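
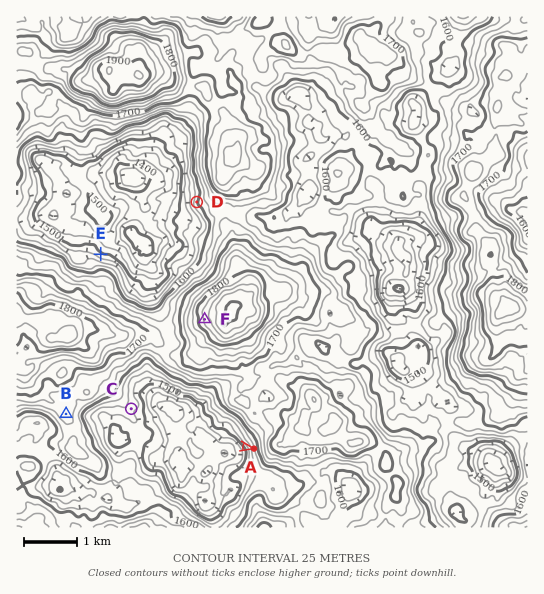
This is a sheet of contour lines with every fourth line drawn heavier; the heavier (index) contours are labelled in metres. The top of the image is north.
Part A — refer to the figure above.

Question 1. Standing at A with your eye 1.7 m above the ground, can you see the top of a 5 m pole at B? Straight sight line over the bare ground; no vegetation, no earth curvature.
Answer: yes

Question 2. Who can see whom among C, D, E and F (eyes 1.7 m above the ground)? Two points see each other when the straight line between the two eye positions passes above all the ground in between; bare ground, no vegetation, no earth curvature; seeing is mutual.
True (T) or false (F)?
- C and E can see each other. F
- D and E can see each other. T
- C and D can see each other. F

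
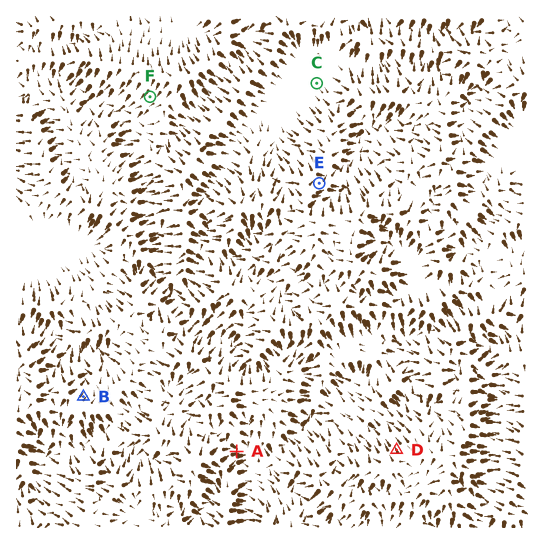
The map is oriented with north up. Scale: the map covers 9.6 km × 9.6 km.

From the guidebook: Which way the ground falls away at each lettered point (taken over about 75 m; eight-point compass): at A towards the E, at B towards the NE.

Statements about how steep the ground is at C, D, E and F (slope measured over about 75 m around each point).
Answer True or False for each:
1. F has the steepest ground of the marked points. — False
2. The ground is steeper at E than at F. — True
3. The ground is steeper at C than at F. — False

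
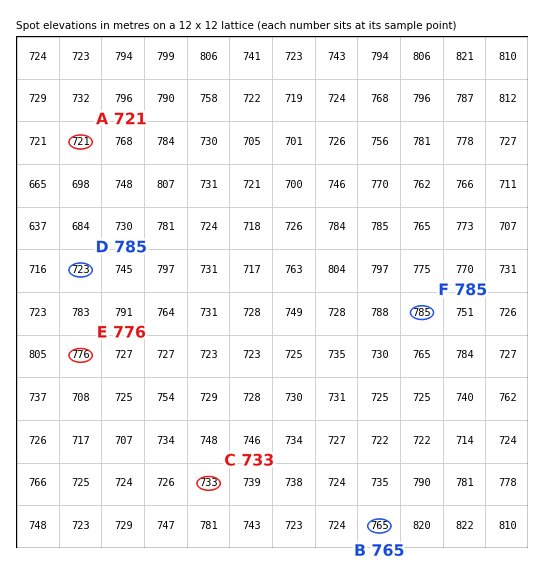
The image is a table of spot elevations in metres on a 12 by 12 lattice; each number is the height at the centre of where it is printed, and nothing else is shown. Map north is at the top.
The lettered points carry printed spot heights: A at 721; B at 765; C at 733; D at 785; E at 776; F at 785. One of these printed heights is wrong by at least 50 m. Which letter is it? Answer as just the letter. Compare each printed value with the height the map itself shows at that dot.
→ D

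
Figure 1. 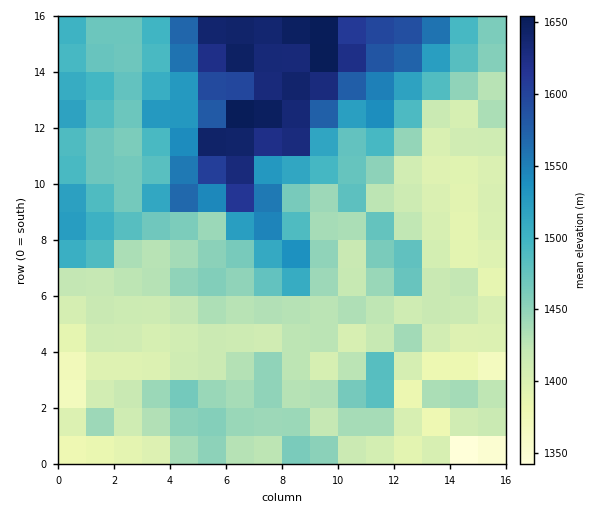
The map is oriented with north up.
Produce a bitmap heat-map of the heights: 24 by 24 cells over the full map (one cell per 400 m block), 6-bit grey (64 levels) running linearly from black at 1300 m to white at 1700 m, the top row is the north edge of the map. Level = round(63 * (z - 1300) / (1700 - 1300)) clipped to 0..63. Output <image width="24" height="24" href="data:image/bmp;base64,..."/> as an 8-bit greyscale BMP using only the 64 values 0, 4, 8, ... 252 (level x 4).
<image width="24" height="24" href="data:image/bmp;base64,Qk12BgAAAAAAADYEAAAoAAAAGAAAABgAAAABAAgAAAAAAEACAAATCwAAEwsAAAABAAAAAAAAAAAAAAEBAQACAgIAAwMDAAQEBAAFBQUABgYGAAcHBwAICAgACQkJAAoKCgALCwsADAwMAA0NDQAODg4ADw8PABAQEAAREREAEhISABMTEwAUFBQAFRUVABYWFgAXFxcAGBgYABkZGQAaGhoAGxsbABwcHAAdHR0AHh4eAB8fHwAgICAAISEhACIiIgAjIyMAJCQkACUlJQAmJiYAJycnACgoKAApKSkAKioqACsrKwAsLCwALS0tAC4uLgAvLy8AMDAwADExMQAyMjIAMzMzADQ0NAA1NTUANjY2ADc3NwA4ODgAOTk5ADo6OgA7OzsAPDw8AD09PQA+Pj4APz8/AEBAQABBQUEAQkJCAENDQwBEREQARUVFAEZGRgBHR0cASEhIAElJSQBKSkoAS0tLAExMTABNTU0ATk5OAE9PTwBQUFAAUVFRAFJSUgBTU1MAVFRUAFVVVQBWVlYAV1dXAFhYWABZWVkAWlpaAFtbWwBcXFwAXV1dAF5eXgBfX18AYGBgAGFhYQBiYmIAY2NjAGRkZABlZWUAZmZmAGdnZwBoaGgAaWlpAGpqagBra2sAbGxsAG1tbQBubm4Ab29vAHBwcABxcXEAcnJyAHNzcwB0dHQAdXV1AHZ2dgB3d3cAeHh4AHl5eQB6enoAe3t7AHx8fAB9fX0Afn5+AH9/fwCAgIAAgYGBAIKCggCDg4MAhISEAIWFhQCGhoYAh4eHAIiIiACJiYkAioqKAIuLiwCMjIwAjY2NAI6OjgCPj48AkJCQAJGRkQCSkpIAk5OTAJSUlACVlZUAlpaWAJeXlwCYmJgAmZmZAJqamgCbm5sAnJycAJ2dnQCenp4An5+fAKCgoAChoaEAoqKiAKOjowCkpKQApaWlAKampgCnp6cAqKioAKmpqQCqqqoAq6urAKysrACtra0Arq6uAK+vrwCwsLAAsbGxALKysgCzs7MAtLS0ALW1tQC2trYAt7e3ALi4uAC5ubkAurq6ALu7uwC8vLwAvb29AL6+vgC/v78AwMDAAMHBwQDCwsIAw8PDAMTExADFxcUAxsbGAMfHxwDIyMgAycnJAMrKygDLy8sAzMzMAM3NzQDOzs4Az8/PANDQ0ADR0dEA0tLSANPT0wDU1NQA1dXVANbW1gDX19cA2NjYANnZ2QDa2toA29vbANzc3ADd3d0A3t7eAN/f3wDg4OAA4eHhAOLi4gDj4+MA5OTkAOXl5QDm5uYA5+fnAOjo6ADp6ekA6urqAOvr6wDs7OwA7e3tAO7u7gDv7+8A8PDwAPHx8QDy8vIA8/PzAPT09AD19fUA9vb2APf39wD4+PgA+fn5APr6+gD7+/sA/Pz8AP39/QD+/v4A////ACQ8LDQ4PExsYFhIVFxwXEhIRDhEQBwUIDhMREBATFRoVFBMVGxgUFBMQDxEOCAsNDhYWEhMWGBoZGBgYFhIUFhgYEgwMFBcTDBEVFRYXGhkWFRcXFxEYGRscDg0XFhQTCQoMDQ4WGBUWFRcbExATFx0fDg0VFBIPCw8REQ8PERARExYWFxEQEhYeFQwLCwoKDBESEhEQERISEhIRFBYSEBEWGBQODhAODxISEhIRERMUExESExMXEhAQEhQUERIREBMTEhISExQWFhMYFhMUFxUVExETFBAQERIUExQUFxgYGBUgIRoUExQYGxcRGA4NHBUUFRUVGBkaGRcgJyAVExMZHhkREA4PIiIhFxMUFRYYGxonJh8VExQdHhMQDg8QIyEgHxkYFhUVHyIoIBoVExgeFxAQDg8QJSMeGhwkJR4eLCssHRYUGB0UERIQDg8QIiAcGR0iKykrNiklGxUZHhcTEhEPDw8RIB0aGhweKCkyOiQgHBwfHBoWEg8PDw8QHhsaGRscJyg6OSsyNCceHBsaFBAPEBAPHxwaGRsiJyk5ODE0NiwgHB8gGxQQERQSIx4cGh4mIiwvODg2NjApICQlIRYQEBMWIiMfHB4jIiYqLzg4NjMtKCkmHxsVEREVICAdHBwiIysxLzAzNTY1LislJiMfHBgUHxwbGxsgJyw1NzY0MzY3MjErKyciHxwYIRwbGxshKS82NjY0NjY5NDAuLigjHhYZIRwbGxwgJzM2NjU1Nzc3MC4wLysrIxccA=="/>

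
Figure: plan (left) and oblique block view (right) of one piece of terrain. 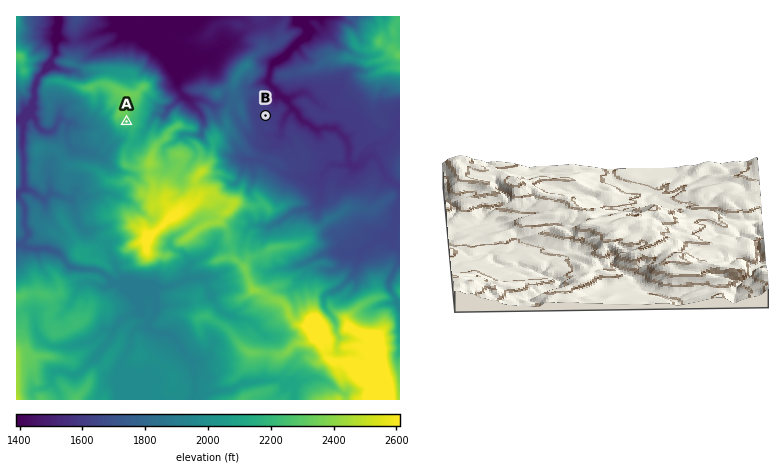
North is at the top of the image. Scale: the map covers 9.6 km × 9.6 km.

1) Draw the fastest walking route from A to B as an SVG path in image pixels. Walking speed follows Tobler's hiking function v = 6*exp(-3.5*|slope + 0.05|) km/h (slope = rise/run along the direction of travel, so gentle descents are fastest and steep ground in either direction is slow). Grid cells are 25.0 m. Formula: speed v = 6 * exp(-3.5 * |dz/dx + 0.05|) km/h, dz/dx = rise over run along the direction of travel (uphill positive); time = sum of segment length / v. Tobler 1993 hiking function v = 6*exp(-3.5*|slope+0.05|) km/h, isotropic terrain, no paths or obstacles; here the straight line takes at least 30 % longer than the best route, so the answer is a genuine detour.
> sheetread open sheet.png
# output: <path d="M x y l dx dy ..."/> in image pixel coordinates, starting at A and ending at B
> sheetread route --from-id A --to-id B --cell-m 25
<path d="M126 122l6 0 12 6 4 0 2-2 4-4 2-2 2 2 2 2 2 0 6-2 4-8 2-2 2 0 14 6 2 0 6 4 2 2 2 4 2 0 4-2 2-6 4 0 4 2 2-2 2-2 4-2 20 8 18-8 2 0"/>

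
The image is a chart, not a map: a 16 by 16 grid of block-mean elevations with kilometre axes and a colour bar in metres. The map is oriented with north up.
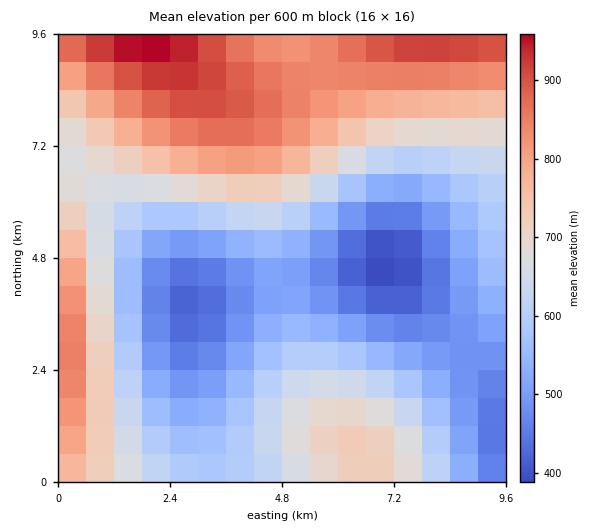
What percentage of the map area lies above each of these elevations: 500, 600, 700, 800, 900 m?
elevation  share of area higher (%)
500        81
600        57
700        36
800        21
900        5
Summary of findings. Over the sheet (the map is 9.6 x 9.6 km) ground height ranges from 380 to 980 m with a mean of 650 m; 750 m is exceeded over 25.2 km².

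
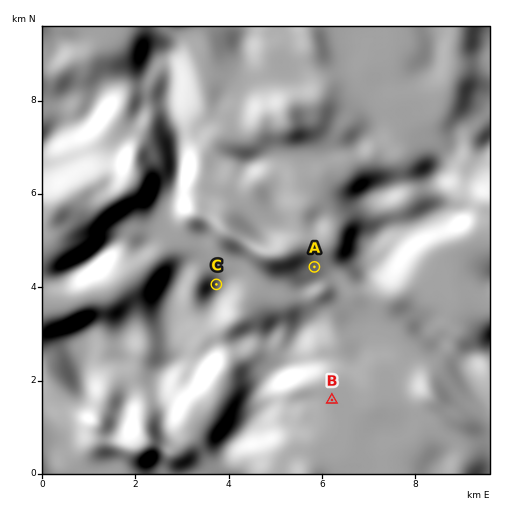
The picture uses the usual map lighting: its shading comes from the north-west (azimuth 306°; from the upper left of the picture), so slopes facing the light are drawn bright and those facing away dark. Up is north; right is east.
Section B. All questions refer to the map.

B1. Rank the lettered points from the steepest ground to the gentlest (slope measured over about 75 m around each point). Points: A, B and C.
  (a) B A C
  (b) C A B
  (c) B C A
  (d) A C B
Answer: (b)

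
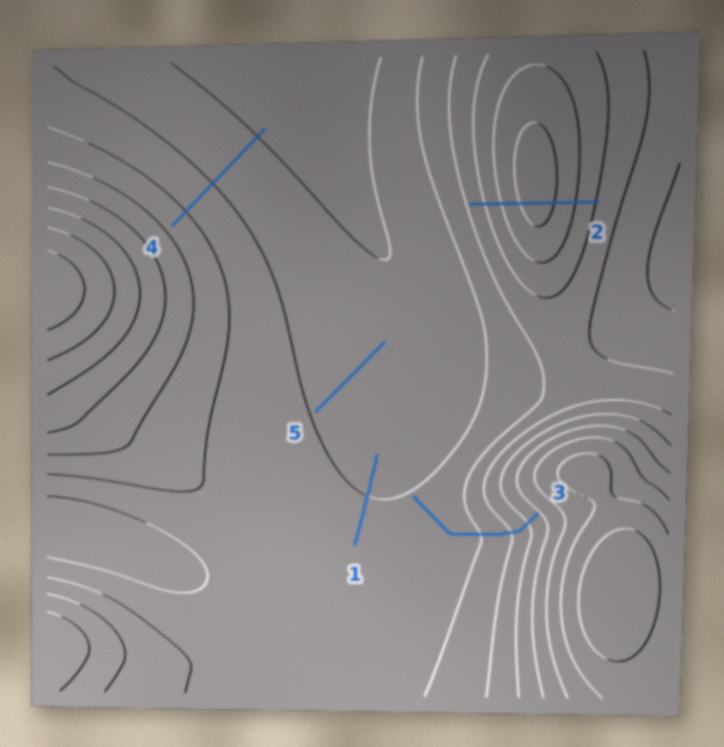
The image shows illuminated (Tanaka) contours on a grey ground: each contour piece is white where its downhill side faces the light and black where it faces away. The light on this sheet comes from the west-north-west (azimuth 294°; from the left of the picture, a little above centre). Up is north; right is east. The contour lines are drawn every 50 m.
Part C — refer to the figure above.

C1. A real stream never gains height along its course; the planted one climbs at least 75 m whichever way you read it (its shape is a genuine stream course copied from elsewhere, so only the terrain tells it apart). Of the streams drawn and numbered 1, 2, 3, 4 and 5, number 2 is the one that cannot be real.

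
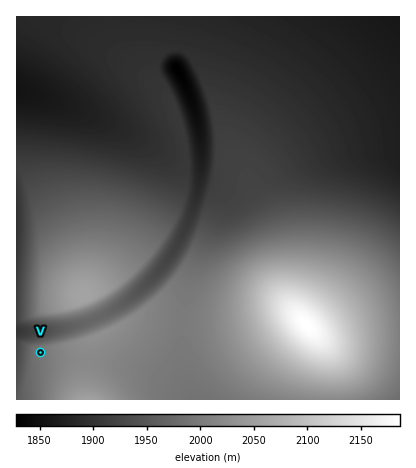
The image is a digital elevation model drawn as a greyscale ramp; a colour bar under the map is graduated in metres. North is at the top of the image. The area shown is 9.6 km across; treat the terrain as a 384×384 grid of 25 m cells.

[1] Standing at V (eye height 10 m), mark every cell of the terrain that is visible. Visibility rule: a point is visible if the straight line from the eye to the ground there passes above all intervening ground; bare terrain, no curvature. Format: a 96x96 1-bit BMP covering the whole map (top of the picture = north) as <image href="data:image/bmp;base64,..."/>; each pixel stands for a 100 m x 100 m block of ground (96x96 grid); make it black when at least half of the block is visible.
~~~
<image width="96" height="96" href="data:image/bmp;base64,Qk2+BAAAAAAAAD4AAAAoAAAAYAAAAGAAAAABAAEAAAAAAIAEAAATCwAAEwsAAAIAAAAAAAAA////AAAAAAD///AAAAAAAAAAAAD//+AAAAAAAAAAAAD//+AAAAAAAAAAAAB//8AAAAAAAAAAAAA//4AAAAAAAAAAAAA//4AAAAAAAAAAAAAf/wAAAAAAAAAAAAAf/gAAAAAAAAAAAAAf/gAAAAAAAAAAAAAf/AAAAAAAAAAAAAAP/AAAAAAAAAAAAAAP/AAAAAAAAABwAAAP/AAAAAAAAAHgAAAA/AAAAAAAAAfgAAAAAAAAAAAAAA/AAAAAAAAAAAAAAB/AAAAAAAAAAAAAAD+AAAAAAAAAAAAAAD+AAAAAAAAAAAAAAH8AAAD/8AAAAAAAAH4AAAB//wAAAAAAAP4AAAAf/8AAAAAAAPwAAAAD//AAAAAAAPgAAAAD//wAAAAAAPgAAAAA4H4AAAAAAHAAAAAAAA8AAAAAACAAAAAAAAMAAAAAAAAAAAAAAAAAAAAAAAAAAAAAAAAAAAAAAAAAAAAAAAAAAAAAAAAAAAAAAAAAAAAAAAAAAAAAAAAAAAAAAAAAAAAAAAAAAAAAAAAAAAAAAAAAAAAAAAAAAAAAAAAAAAAAAAAAAAAAAAAAAAAAAAAAAAAAAAAAAAAAAAAAAAAAAAAAAAAAAAAAAAAAAAAAAAAAAAAAAAAAAAAAAAAAAAAAAAAAAAAAAAAAAAAAAAAAAAAAAAAAAAAAAAAAAAAAAAAAAAAAAAAAAAAAAAAAAAAAAAAAAAAAAAAAAAAAAAAAAAAAAAAAAAAAAAAAAAAAAAAAAAAAAAAAAAAAAAAAAAAAAAAAAAAAAAAAAAAAAAAAAAAAAAAAAAAAAAAAAAAAAAAAAAAAAAAAAAAAAAAAAAAAAAAAAAAAAAAAAAAAAAAAAAAAAAAAAAAAAAAAAAAAAAAAAAAAAAAAAAAAAAAAAAAAAAAAAAAAAAAAAAAAAAAAAAAAAAAAAAAAAAAAAAAAAAAAAAAAAAAAAAAAAAAAAAAAAAAAAAAAAAAAAAAAAAAAAAAAAAAAAAAAAAAAAAAAAAAAAAAAAAAAAAAAAAAAAAAAAAAAAAAAAAAAAAAAAAAAAAAAAAAAAAAAAAAAAAAAAAAAAAAAAAAAAAAAAAAAAAAAAAAAAAAAAAAAAAAAAAAAAAAAAAAAAAAAAAAAAAAAAAAAAAAAAAAAAAAAAAAAAAAAAAAAAAAAAAAAAAAAAAAAAAAAAAAAAAAAAAAAAAAAAAAAAAAAAAAAAAAAAAAAAAAAAAAAAAAAAAAAAAAAAAAAAAAAAAAAAAAAAAAAAAAAAAAAAAAAAAAAAAAAAAAAAAAAAAAAAAAAAAAAAAAAAAAAAAAAAAAAAAAAAAAAAAAAAAAAAAAAAAAAAAAAAAAAAAAAAAAAAAAAAAAAAAAAAAAAAAAAAAAAAAAAAAAAAAAAAAAAAAAAAAAAAAAAAAAAAAAAAAAAAAAAAAAAAAAAAAAAAAAAAAAAAAAAAAAAAAAAAAAAAAAAAAAAAAAAAAAAAAAAAAAAAAAAAAAAAAAAAAAAAAAAAAAAAAAAAAAAAAAAAAAAAAAAAAAAAAAAAAAAAAAAAAA="/>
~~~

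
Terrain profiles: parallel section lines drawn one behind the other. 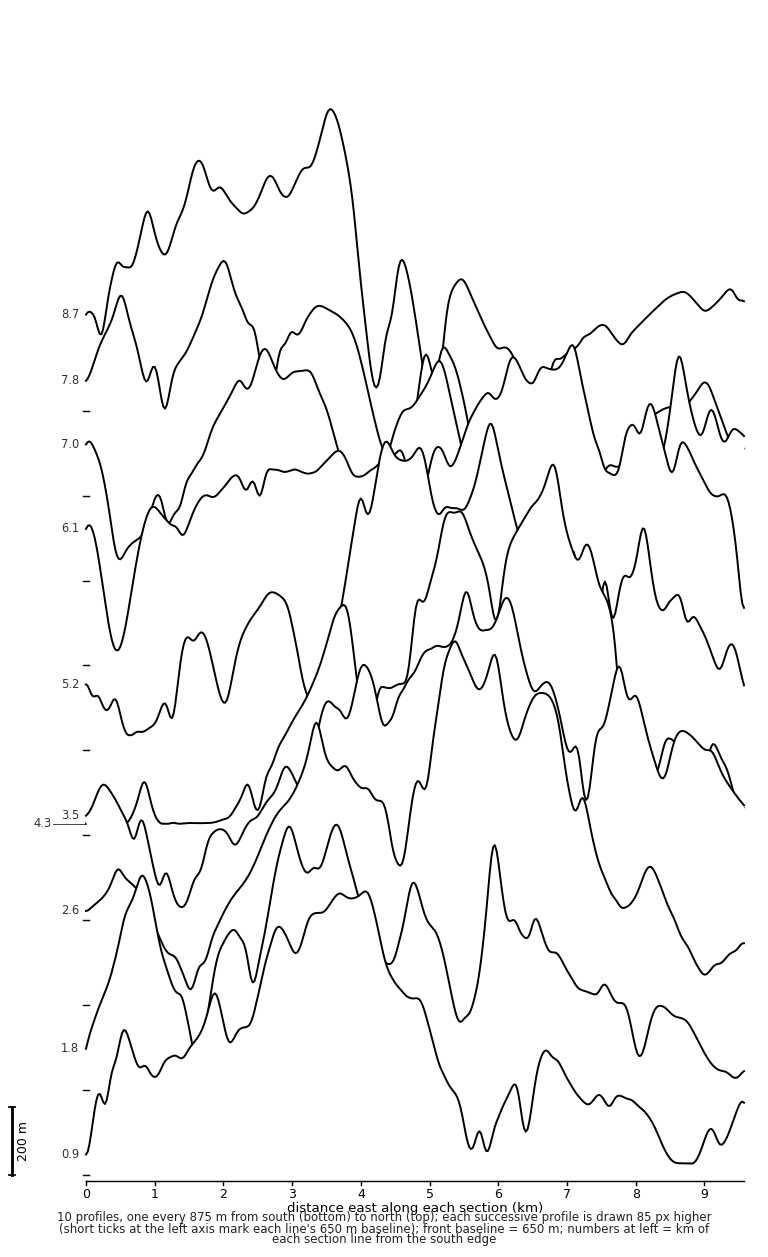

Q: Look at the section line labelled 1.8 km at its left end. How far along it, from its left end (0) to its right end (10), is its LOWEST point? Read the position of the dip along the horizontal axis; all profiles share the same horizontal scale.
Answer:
10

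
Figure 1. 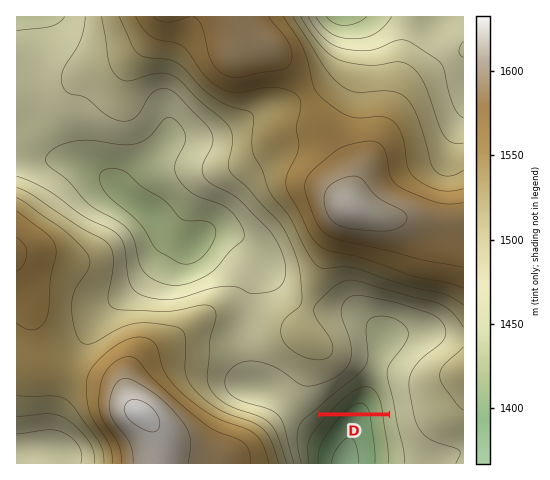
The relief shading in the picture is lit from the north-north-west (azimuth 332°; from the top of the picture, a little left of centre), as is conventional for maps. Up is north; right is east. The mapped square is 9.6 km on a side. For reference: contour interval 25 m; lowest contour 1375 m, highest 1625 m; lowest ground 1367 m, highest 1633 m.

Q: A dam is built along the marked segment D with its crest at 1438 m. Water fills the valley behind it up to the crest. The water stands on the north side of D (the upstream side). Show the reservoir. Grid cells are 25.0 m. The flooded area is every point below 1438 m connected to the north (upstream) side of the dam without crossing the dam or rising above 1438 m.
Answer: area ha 68.9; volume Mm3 13.28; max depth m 48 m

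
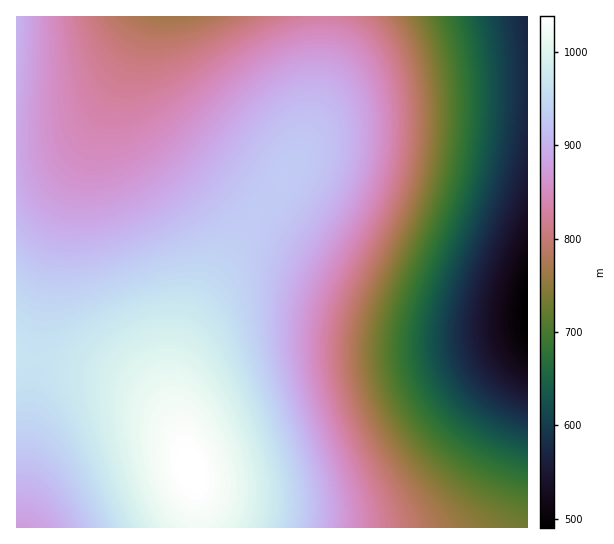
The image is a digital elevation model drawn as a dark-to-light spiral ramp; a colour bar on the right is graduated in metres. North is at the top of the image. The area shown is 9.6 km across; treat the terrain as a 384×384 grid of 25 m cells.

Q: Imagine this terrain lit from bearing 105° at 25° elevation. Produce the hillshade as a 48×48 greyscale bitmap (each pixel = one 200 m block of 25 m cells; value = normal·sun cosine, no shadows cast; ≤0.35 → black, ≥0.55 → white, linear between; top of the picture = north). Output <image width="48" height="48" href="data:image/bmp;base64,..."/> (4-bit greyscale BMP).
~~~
<image width="48" height="48" href="data:image/bmp;base64,Qk32BAAAAAAAAHYAAAAoAAAAMAAAADAAAAABAAQAAAAAAIAEAAATCwAAEwsAABAAAAAAAAAAAAAAABEREQAiIiIAMzMzAERERABVVVUAZmZmAHd3dwCIiIgAmZmZAKqqqgC7u7sAzMzMAN3d3QDu7u4A////AGVDMiIiIiNFVniJmqqruqqpmYiId3dmZmVDMiIiIiNFVniZqqq7uqqpmZiId3dmZmVDMiIiIiNFVniJmqq7uqqpmZiId3dmZmVEMiIiIjNFVniJmqq7u6qqmZiId3dmZmVEMiIiIjNFZniJmqq7u6qqmZiId3dmZmVEMyIiIjNFZniJmqq7u6qqmZiIh3dmZmVUMyIiIjNFZniZqqq7u7qqqZmIh3dmZmVUMzIiIzRFZ3iZqqu7u7qqqZmYiHd2ZmVUMzIiMzRFZ3iZqqu7u7uqqpmYiHd2ZmVUQzMzMzRFZ3iZqqu7u7u6qqmZiId3ZmZUQzMzM0RVZ3iZqqu7u7u7qqqZmId3ZmZUQzMzM0RVZ4iZqqu7u7u7uqqpmYh3dmZURDMzM0RVZ4iZqqu7u7u7u6qqmYiHd2ZURDMzNERWZ4iZqqu7u7u7u7qqqZiId2ZVREMzRERWZ4iZqqu7vMzMu7u6qpmId2ZVREQzREVWZ4iZqqu7zMzMzLu7qqmYh2ZVREREREVWZ3iZqqu7zMzMzMy7uqqZiGZVREREREVWZ3iJmqu7zMzMzMzLu6qZiGZVREREREVVZ3iJmqq7vMzMzMzMy7qpmGZVRERERERVZneJmaq7vMzN3d3MzLuqmWZVRERERERVZneImaqrvMzN3d3czLu6mWZVVERERERVVmd4iZqru8zd3d3dzMu6qWZVVERERERFVmd4iZmqu8zN3d3d3My7qWZlVERERERFVWZ3iJmqu8zN3d3d3cy7qmZlVEREREREVWZneImaq7zN3d7d3dzLqnZlVUREREREVVZmd4iaq7zN3e7u3dzLunZlVURERERERVVmd4iZqrzN3e7u7d3LundmVURERERERFVWZ3iJmrvN3e7u7d3MundmVVREQzNEREVVZneImqvM3e7u7d3Mu3dmVVREQzMzRERVVmd4mavM3e7u7t3Mu3d2ZVREQzMzM0RFVWd4iau83d7u7t3Mu4d2ZVVERDMzMzREVWZ3iaq8zd7u7t3Mu4h3ZlVERDMzMzNERVZniJq8zd7u7t3Mu4h3ZlVURDMzMzM0RFVneJq7zd3u7t3Mu4iHZmVURDMzMzMzRFVmeJqrzd3e7d3Mu5iHdmVVREMzMzMzNEVWeImrzN3d3d3Mu5mHdmZVREMzMzMzNEVWd4mrzN3d3d3Mu5mId2ZVREMzMyIzM0RWZ4mrvM3d3d3Mu5mId2ZVVEQzMiIjM0RVZ4mqvM3d3d3Mu5mYh3ZlVEQzMiIiMzRFZ3iavMzd3dzMu6mYh3ZlVUQzMiIiMzRFZniau8zd3dzLuqqZiHdmVUQzMiIiIzNFVniaq8zM3czLuqqZiHdmVURDMyIiIzNEVniZq7zMzMzLuqqZiId2ZVRDMyIiIjNEVmeJq7zMzMy7qqqpmId2ZVRDMyIiIjM0VWeJqrvMzMy7qqqpmIh3ZlVEMyIiIiM0RWeJmru8zMu7qqqqmYh3ZlVEMyIiIiM0RWd4mqu7u7u6qrqqmYiHdmVEMyIiIiMzRVZ4maq7u7u6qQ=="/>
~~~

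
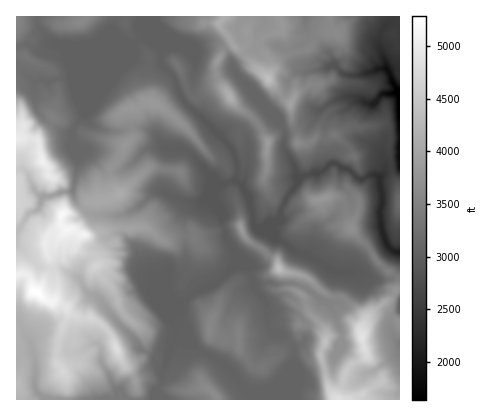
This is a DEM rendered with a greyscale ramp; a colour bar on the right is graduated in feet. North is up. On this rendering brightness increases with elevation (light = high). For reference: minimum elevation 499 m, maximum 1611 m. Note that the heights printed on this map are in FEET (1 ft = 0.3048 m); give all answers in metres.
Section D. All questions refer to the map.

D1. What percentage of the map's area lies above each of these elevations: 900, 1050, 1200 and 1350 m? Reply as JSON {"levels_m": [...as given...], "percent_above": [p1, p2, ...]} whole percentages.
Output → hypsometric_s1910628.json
{"levels_m": [900, 1050, 1200, 1350], "percent_above": [89, 42, 20, 10]}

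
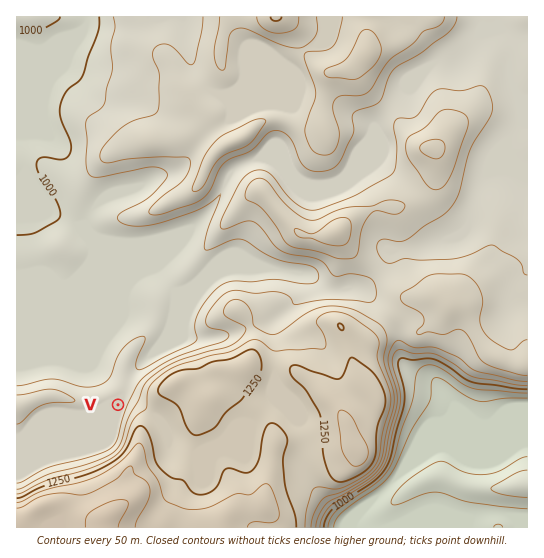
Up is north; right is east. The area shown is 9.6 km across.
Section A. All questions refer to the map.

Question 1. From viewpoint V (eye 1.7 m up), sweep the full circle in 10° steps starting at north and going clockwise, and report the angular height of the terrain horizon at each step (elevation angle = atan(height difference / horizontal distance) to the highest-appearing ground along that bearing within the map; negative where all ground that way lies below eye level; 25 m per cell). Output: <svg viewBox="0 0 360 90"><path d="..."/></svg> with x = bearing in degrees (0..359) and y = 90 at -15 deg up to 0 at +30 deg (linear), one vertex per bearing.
<svg viewBox="0 0 360 90"><path d="M0 59l10 0 10-1 10 1 10-1 10-7 10-10 10-5 10 0 10 0 10-2 10-3 10-2 10-2 10 0 10 2 10 3 10 2 10 3 10 3 10 3 10 1 10 2 10 11 10 3 10 0 10-1 10-2 10 1 10 2 10 0 10 0 10 0 10 0 10 0 10 0"/></svg>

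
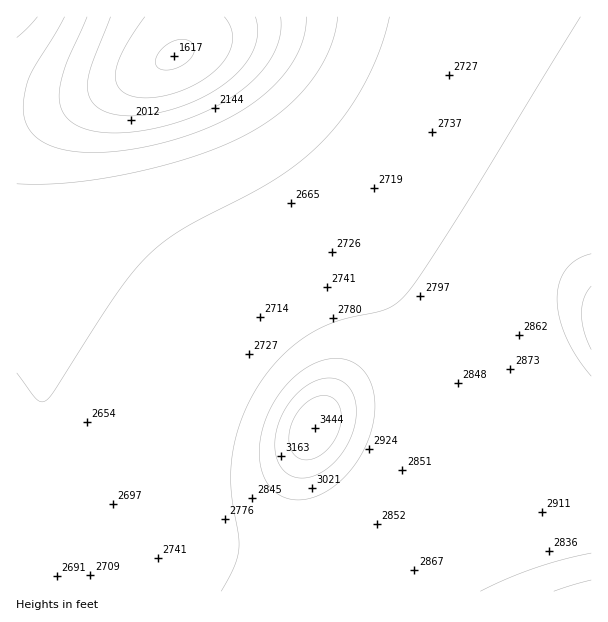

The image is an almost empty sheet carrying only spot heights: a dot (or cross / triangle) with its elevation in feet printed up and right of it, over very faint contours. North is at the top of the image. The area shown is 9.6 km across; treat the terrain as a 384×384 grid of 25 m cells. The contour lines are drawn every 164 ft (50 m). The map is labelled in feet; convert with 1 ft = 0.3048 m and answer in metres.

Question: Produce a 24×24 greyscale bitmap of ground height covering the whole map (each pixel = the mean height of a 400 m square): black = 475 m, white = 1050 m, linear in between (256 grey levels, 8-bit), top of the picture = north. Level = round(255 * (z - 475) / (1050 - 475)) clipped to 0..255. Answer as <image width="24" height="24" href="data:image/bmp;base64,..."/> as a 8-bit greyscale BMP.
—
<image width="24" height="24" href="data:image/bmp;base64,Qk12BgAAAAAAADYEAAAoAAAAGAAAABgAAAABAAgAAAAAAEACAAATCwAAEwsAAAABAAAAAAAAAAAAAAEBAQACAgIAAwMDAAQEBAAFBQUABgYGAAcHBwAICAgACQkJAAoKCgALCwsADAwMAA0NDQAODg4ADw8PABAQEAAREREAEhISABMTEwAUFBQAFRUVABYWFgAXFxcAGBgYABkZGQAaGhoAGxsbABwcHAAdHR0AHh4eAB8fHwAgICAAISEhACIiIgAjIyMAJCQkACUlJQAmJiYAJycnACgoKAApKSkAKioqACsrKwAsLCwALS0tAC4uLgAvLy8AMDAwADExMQAyMjIAMzMzADQ0NAA1NTUANjY2ADc3NwA4ODgAOTk5ADo6OgA7OzsAPDw8AD09PQA+Pj4APz8/AEBAQABBQUEAQkJCAENDQwBEREQARUVFAEZGRgBHR0cASEhIAElJSQBKSkoAS0tLAExMTABNTU0ATk5OAE9PTwBQUFAAUVFRAFJSUgBTU1MAVFRUAFVVVQBWVlYAV1dXAFhYWABZWVkAWlpaAFtbWwBcXFwAXV1dAF5eXgBfX18AYGBgAGFhYQBiYmIAY2NjAGRkZABlZWUAZmZmAGdnZwBoaGgAaWlpAGpqagBra2sAbGxsAG1tbQBubm4Ab29vAHBwcABxcXEAcnJyAHNzcwB0dHQAdXV1AHZ2dgB3d3cAeHh4AHl5eQB6enoAe3t7AHx8fAB9fX0Afn5+AH9/fwCAgIAAgYGBAIKCggCDg4MAhISEAIWFhQCGhoYAh4eHAIiIiACJiYkAioqKAIuLiwCMjIwAjY2NAI6OjgCPj48AkJCQAJGRkQCSkpIAk5OTAJSUlACVlZUAlpaWAJeXlwCYmJgAmZmZAJqamgCbm5sAnJycAJ2dnQCenp4An5+fAKCgoAChoaEAoqKiAKOjowCkpKQApaWlAKampgCnp6cAqKioAKmpqQCqqqoAq6urAKysrACtra0Arq6uAK+vrwCwsLAAsbGxALKysgCzs7MAtLS0ALW1tQC2trYAt7e3ALi4uAC5ubkAurq6ALu7uwC8vLwAvb29AL6+vgC/v78AwMDAAMHBwQDCwsIAw8PDAMTExADFxcUAxsbGAMfHxwDIyMgAycnJAMrKygDLy8sAzMzMAM3NzQDOzs4Az8/PANDQ0ADR0dEA0tLSANPT0wDU1NQA1dXVANbW1gDX19cA2NjYANnZ2QDa2toA29vbANzc3ADd3d0A3t7eAN/f3wDg4OAA4eHhAOLi4gDj4+MA5OTkAOXl5QDm5uYA5+fnAOjo6ADp6ekA6urqAOvr6wDs7OwA7e3tAO7u7gDv7+8A8PDwAPHx8QDy8vIA8/PzAPT09AD19fUA9vb2APf39wD4+PgA+fn5APr6+gD7+/sA/Pz8AP39/QD+/v4A////AJeZm52eoKKkpqipq62ur7Cwr62qpZ+Zk5aYmpudn6Gjpaepq6yur7CxsrKxr6ypppWXmJqcnqCipKerra6urrCxsrO0tLSzspSWl5mbnZ+hpKmxt7Wxr6+xsrS1tre3uJOUlpianJ6go6y8ysi7sq+wsbO1tri5upGTlZeZm5yeo67G4eTPubCvsLK0tre5upGSlJaYmZudoazH6/rjw7Kur7Gztba4upORk5WWmJqcn6e83/boyLSurrCytLW3t5GQkpOVl5mbnaKuxtzZxLOtra+xsrS1so2PkJKUlpianJ6ksL7Bua+srK6vsbKxp4yOj5GTlZeYmpyfpKuvrquqq62usLCsmYuMjpCSlJWXmZudn6Olp6eoqqutr66okomLjY+RkpSWmJmbnZ+io6WnqKqsra2nl4iKjI2PkZOUlpianJ6goqOlp6mrrKypooaIioyOj5GTlJaYmpyeoKKkpqiqq6ysq4OFh4mLjI6QkpOVmJqcnqGjpaepqqytrn5/gIKFh4mMjpCSlZeanJ+ho6WnqautrnV0dHV4e3+Dh4qOkZSXmp2goqSmqKqsrmtlYV9hZWxzeoGGjJCUmJueoaOlp6mrrGNYTUVCRU1ZZXF7hIuRlZmcn6Kkpqiqq2JTQjMoJSo3SFpreYOMkpebnqCjpaeoqmVVQi4cERAaK0FXa3uGj5WZnJ+ho6WnqW5eSjQgEQkNGzBIXnKAi5KYm56goqSmqHlpVD0qGxISGyxCWGx8iJCWmp2foaOlpw=="/>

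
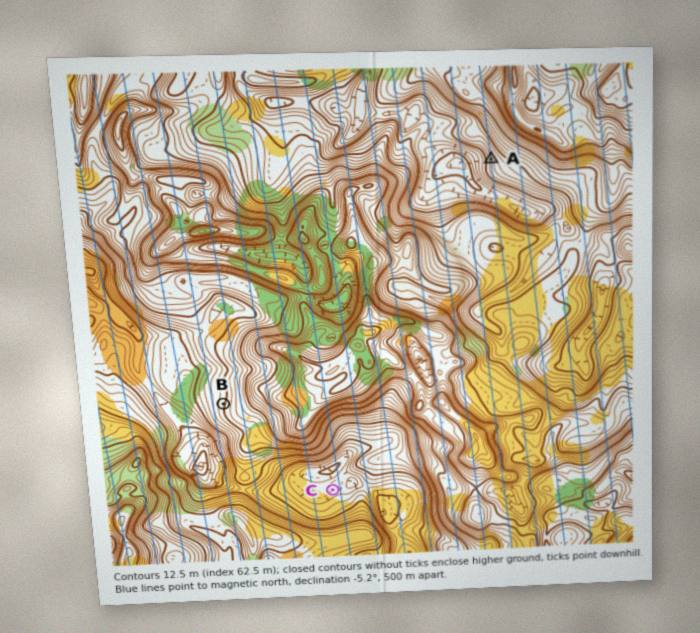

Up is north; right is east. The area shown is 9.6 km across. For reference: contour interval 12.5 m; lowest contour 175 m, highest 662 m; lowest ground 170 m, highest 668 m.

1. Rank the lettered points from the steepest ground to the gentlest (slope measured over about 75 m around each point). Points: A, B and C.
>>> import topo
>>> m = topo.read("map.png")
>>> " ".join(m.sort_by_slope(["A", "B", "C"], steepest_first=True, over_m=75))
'A B C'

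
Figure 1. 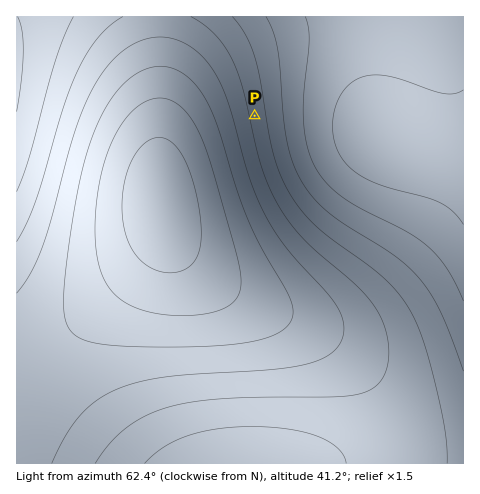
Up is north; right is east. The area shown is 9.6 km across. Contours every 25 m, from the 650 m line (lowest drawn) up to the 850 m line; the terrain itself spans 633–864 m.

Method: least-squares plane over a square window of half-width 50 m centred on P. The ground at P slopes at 4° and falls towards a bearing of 259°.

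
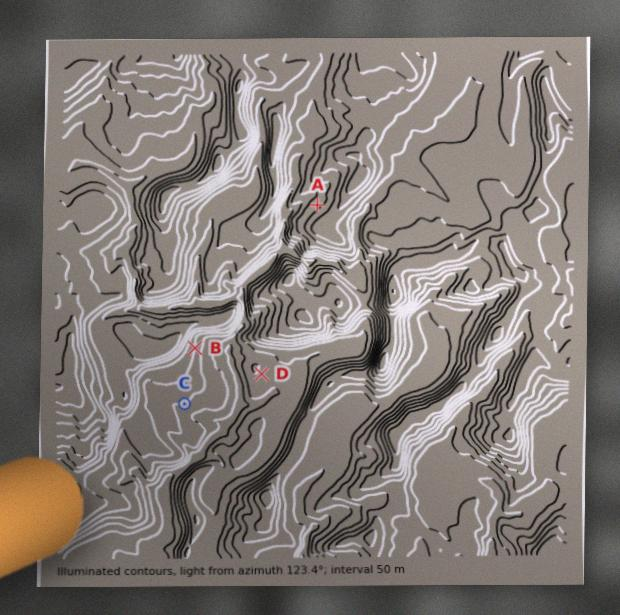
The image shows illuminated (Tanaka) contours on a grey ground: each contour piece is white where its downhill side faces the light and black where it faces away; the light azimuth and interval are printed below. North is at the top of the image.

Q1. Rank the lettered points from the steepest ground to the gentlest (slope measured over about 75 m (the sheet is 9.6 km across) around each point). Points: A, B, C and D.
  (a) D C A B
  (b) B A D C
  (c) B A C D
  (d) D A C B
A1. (c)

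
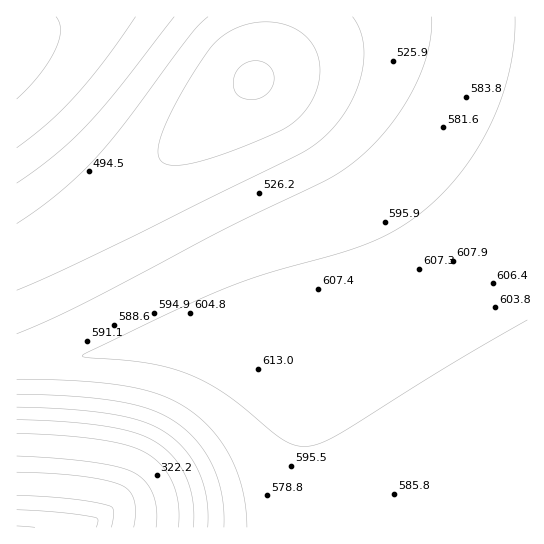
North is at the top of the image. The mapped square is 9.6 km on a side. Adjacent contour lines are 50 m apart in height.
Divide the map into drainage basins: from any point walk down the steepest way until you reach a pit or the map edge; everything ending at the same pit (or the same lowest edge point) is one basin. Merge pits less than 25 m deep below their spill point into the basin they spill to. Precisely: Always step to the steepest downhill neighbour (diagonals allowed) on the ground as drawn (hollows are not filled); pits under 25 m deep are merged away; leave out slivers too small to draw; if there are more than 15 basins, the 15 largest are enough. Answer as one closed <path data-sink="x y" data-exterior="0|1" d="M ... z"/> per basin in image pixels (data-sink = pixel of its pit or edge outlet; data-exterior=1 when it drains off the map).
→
<path data-sink="253 81" data-exterior="0" d="M527 16l-510 0-1 347 138-15 48 0 43 4 104-33 30-12 48-24 38-24 40-32 23-24z"/><path data-sink="145 527" data-exterior="1" d="M527 204l-46 43-40 28-26 14-66 30-104 33-43-4-48 0-137 16-1 153 62 6 7 1 1 4 441 0z"/><path data-sink="17 527" data-exterior="1" d="M31 517l-14 0-1 10 69 0 0-3-7-1z"/>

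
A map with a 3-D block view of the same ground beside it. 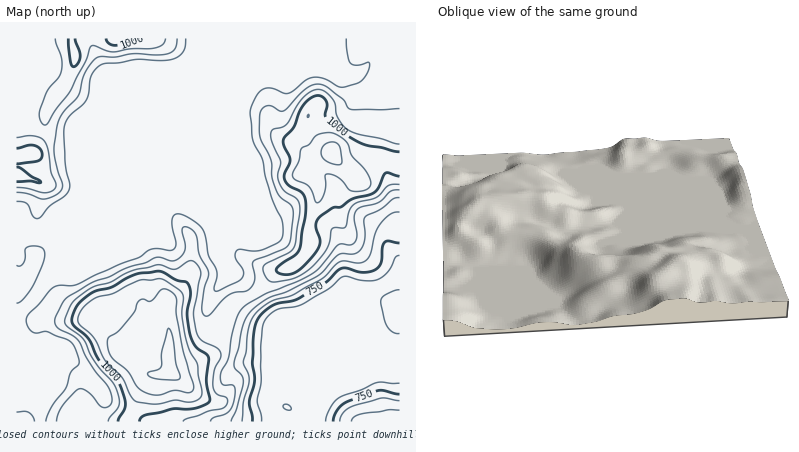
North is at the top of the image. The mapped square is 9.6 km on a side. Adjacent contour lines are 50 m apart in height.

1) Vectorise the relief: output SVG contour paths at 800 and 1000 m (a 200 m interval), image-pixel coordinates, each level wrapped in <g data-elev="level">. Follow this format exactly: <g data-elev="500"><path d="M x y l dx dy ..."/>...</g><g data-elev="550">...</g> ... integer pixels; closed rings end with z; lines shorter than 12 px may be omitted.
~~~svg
<g data-elev="800"><path d="M242 422l1-20 6-22-6-18 3-10 3-24 5-13 16-13 22-7 29-15 19-18 4-1 14 2 8-2 4-7 5-20 5-9 10-11 10-2"/><path d="M400 401l-18-3-28 8-10 6-3 4-1 6"/><path d="M16 265l4 1 4-4 1-12 2-2 9-2 8 4 1 4-1 6-10 24-10 15-8 4"/></g><g data-elev="1000"><path d="M139 422l2-4 5-3 28-6 22-1 10-4 4-4-4-20 3-22-3-4-11-8-6-16-2-16 3-18-1-10-3-4-10-2-16-9-24 3-24 13-20 5-13 12-7 12 1 8 15 14 12 24 16 16 4 8 5 18-7 18"/><path d="M16 182l14-1 11 1-21-14-4-1"/><path d="M16 164l22-3 3-3 1-4-2-6-6-3-6 0-12 3"/><path d="M400 152l-36-7-21-13-17-14 1-14-5-8-8 0-8 5-6 9-6 16-10 11-1 5 7 18-5 14 0 6 5 6 12 6 4 8-1 14-4 30-4 10-19 12-2 4 1 2 7 3 10-2 8-5 12-13 6-11-4-20 2-4 4-5 10-7 10-1 10-8 22-7 5-4 7-15 14 3"/><path d="M68 38l2 24 4 5 4-3 2-8-5-18"/><path d="M106 38l3 6 7 1 16-4 4-3"/></g>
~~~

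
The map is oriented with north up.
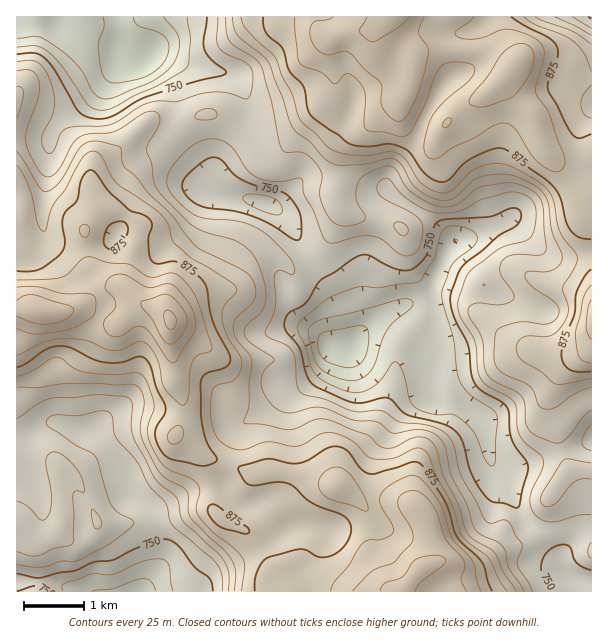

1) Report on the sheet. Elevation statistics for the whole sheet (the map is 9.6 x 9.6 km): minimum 650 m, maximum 980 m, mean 820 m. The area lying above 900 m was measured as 14.2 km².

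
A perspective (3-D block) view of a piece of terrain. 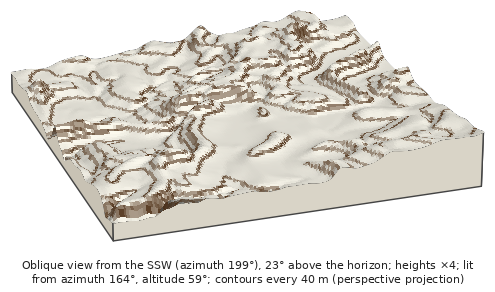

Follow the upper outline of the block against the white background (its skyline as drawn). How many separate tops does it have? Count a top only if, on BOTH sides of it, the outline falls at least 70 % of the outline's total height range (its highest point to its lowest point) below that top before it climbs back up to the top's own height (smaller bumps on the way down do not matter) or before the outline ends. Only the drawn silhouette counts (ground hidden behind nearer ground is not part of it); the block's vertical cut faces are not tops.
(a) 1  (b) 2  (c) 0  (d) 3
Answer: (c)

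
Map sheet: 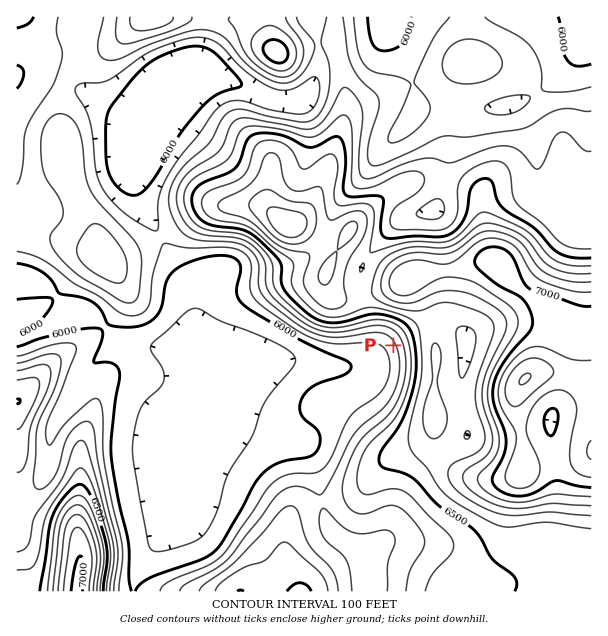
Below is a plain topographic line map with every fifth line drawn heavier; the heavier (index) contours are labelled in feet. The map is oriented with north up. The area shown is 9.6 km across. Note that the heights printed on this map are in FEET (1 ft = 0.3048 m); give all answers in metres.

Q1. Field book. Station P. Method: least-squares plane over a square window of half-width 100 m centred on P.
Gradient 11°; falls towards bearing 242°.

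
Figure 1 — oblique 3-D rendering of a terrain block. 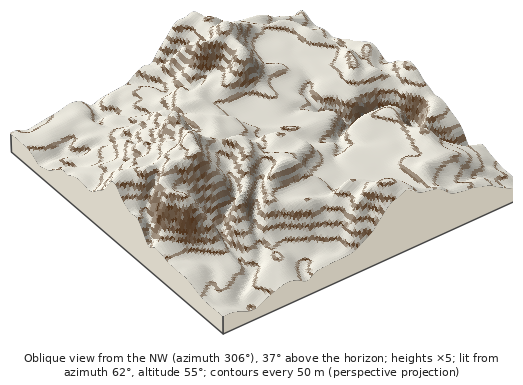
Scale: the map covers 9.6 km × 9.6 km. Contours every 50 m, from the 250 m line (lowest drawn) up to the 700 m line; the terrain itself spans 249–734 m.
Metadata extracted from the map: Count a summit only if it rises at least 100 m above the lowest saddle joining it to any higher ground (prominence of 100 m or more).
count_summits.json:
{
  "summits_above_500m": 3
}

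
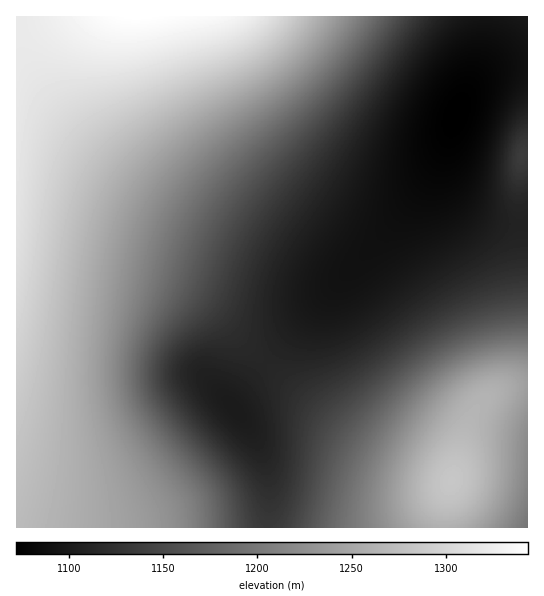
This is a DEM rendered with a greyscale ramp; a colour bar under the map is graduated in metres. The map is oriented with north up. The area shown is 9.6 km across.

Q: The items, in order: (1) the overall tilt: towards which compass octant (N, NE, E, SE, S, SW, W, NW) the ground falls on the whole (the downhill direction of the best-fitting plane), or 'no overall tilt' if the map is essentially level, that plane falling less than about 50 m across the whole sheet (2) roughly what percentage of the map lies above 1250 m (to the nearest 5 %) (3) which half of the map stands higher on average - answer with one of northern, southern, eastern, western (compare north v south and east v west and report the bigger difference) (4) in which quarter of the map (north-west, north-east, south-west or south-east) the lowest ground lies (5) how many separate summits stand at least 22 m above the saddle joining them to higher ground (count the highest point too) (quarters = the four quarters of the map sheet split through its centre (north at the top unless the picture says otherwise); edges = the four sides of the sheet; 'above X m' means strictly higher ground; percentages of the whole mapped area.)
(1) On the whole the ground falls towards the east.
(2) About 30 % of the map lies above 1250 m.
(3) The western half stands higher on average than the eastern half.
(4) Look to the north-east quarter for the lowest ground.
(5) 3 summits rise at least 22 m above their surroundings.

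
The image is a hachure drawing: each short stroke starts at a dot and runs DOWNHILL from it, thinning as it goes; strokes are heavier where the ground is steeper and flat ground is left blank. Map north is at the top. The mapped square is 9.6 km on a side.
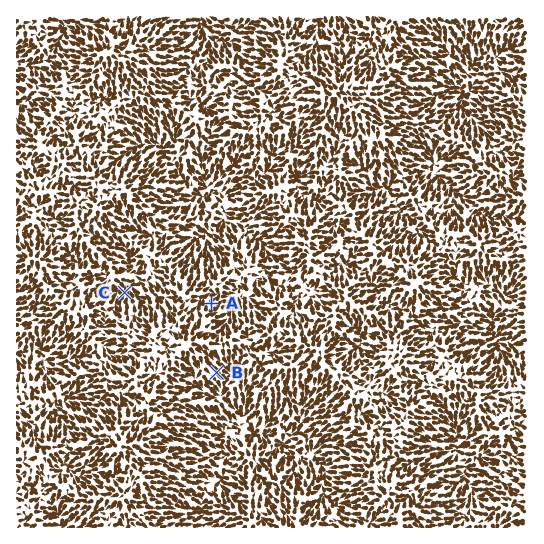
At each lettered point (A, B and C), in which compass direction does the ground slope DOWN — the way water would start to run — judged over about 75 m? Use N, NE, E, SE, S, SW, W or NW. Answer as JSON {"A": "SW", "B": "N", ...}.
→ {"A": "NE", "B": "SE", "C": "N"}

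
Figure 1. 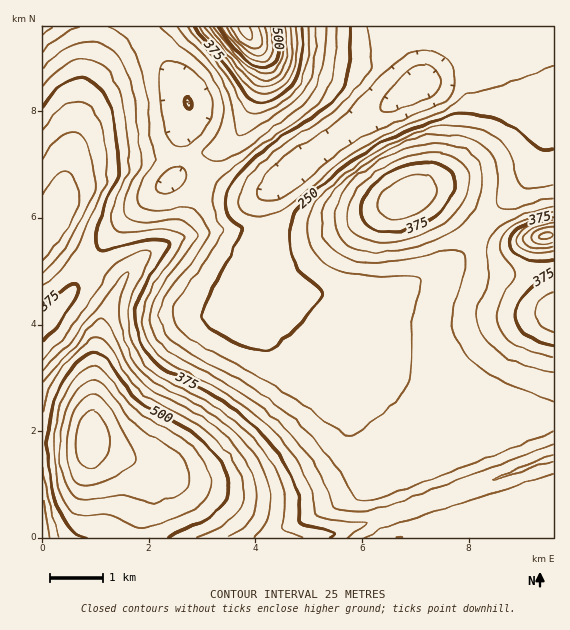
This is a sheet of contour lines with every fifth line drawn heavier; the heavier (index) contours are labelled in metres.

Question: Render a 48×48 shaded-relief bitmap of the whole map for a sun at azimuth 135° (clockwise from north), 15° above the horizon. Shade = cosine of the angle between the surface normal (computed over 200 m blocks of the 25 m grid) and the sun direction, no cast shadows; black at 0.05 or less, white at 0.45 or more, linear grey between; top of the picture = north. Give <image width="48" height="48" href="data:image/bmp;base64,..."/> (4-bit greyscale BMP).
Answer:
<image width="48" height="48" href="data:image/bmp;base64,Qk32BAAAAAAAAHYAAAAoAAAAMAAAADAAAAABAAQAAAAAAIAEAAATCwAAEwsAABAAAAAAAAAAAAAAABEREQAiIiIAMzMzAERERABVVVUAZmZmAHd3dwCIiIgAmZmZAKqqqgC7u7sAzMzMAN3d3QDu7u4A////AFaJmYiJq7u7u7uph2Zniry7qYh3d3d3d0Z5mZiJqru7u7u6qYdmZ4mru6mIh3d3d0V5qpmZmqu7u7u7qqmHVUVnmru6mIh3d0V5qqmZmqqqqqqqqqmYhlREVomru6mId0V5q6mZmZqqqqqqqpmZiHdlREVom7uqmDRoq6qZmZmZqqqqmZmYiId3ZVREVoq7ujNXmqmYiImZmZmZmZmIiId3d3ZUREV4qzNHmqmYiIiImZmZmYiIiId3d3d3ZUREViNGiamId3iIiIiIiIiIiHd3d3d3d3ZURCI1eZmHd3d3iIiIiIiIh3d3d3d3d3d3ZSI0eJmHdnd3d3eIiIiId3d3d3d3d4iIdyIkaJmHZmZnd3d3eIiHd3d3d3d4iIiIiDIjV5mHZmZmd3d3d3d3d3d3d3iIiIiIiDIjV4mHZmZmZ3d3d3d3d3d3d4iIiIiIiCIjV4mHdmZmZ3d3d3d3d3d3eIiIiIiJmREjV4mYdmZmZ3d3d3d3d3d3eIiIiIiZmRATV4mYd2Zmd3d3d3d3d3d3d4iIiImZqjEBR5qph3d3d3d3d3d3d3d3d3d4iIiZqlMRN5q6mHd3d3d3d3d3d3d3d3d3d4iJmWUxNpu7qYiIiIiId3d3d3d3d3d3d3d4iXZCJZvMupmIiIiId3d3d3d3d3d3ZmZnd5hkNIvNy6mYiIiIh3d3d3d3d3dmZmZmZql1RHvd3LqZiIiIh4iIiIh3d3dmZlVVVbqXVFnO7cupmIiIiIiIiZiIh3dmZmVVVcyoZUa97ty6mYiIiIiJmaqpmHd2ZmZmZty5hkR73d3LqYiId4iJmqu7qph3ZneImM3Kl1RHrN3cupiHd3eImqu7u6qHZmeKzLzLqGVEabzMupiHd3d4iau8zMuodVRYvZvcuoZERXmrupiHdmZneJq8zMy6hkIANYnNy5hlRFeJmYd2ZlVWZ4mrvMzLmFIAAHit3bqGVFaJqYdlREREVWeJq8zLqXUxAHeL3tyodVZ5qqh2QiIzRFZ4mru7updkM2eJve3Kl2Z5u7qXZCEBIzRWeJq7uqmGVWeJq83cuXd5vMy5hkIAASNFZ4maqqmHdmZ4mrzMypiJrN3LmGQgAAEjRWeJmqmYd2Z4mqu7qYh4rN7tuodTEAASNFZ4iZmYh1Z4mquqmXZWes7+3Kl1MgAAI0VmeIiIh1Z4maqqqYZUV5zv/suoZDEAATRWZ3iId1ZniaqqqYdURYrN7+3Kl1QhABNVZnd3d1VniaqqqZdlRXnN3u7cuYZTIRFFZnd3d1VniZqqqph2VWm97t3ty6l2VDI1Znd3d0VneJqqqph2VWi+/9zM3LqYdlQ1d3d3d0VWeJmqqZmHZWi+/+27vMupmHZWd3d3d0RWeImZmZmHZnnP/+3Lqry6qYdmd3d3d0RWZ4mZmZiHdnnP/+3Lqpq7uph3d3d3d0RVZ4iZmZiHZore/+3LqpmaqpiHd3d3d0RFZ3iIiIh2ZnrO7ty7qpmIiYh3d3d3d0RFZneIiHdlVpvN3dy7qpmId3d3d3d3dw=="/>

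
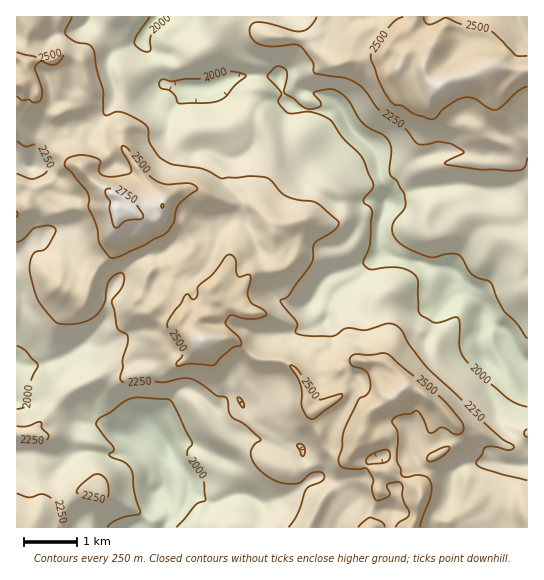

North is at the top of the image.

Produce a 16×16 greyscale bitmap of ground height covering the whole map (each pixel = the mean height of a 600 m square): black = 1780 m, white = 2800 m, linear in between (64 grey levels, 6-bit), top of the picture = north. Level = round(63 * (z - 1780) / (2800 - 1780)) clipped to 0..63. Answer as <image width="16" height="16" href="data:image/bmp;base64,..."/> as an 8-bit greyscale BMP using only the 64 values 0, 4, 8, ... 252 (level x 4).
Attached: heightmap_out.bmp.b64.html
<image width="16" height="16" href="data:image/bmp;base64,Qk02BQAAAAAAADYEAAAoAAAAEAAAABAAAAABAAgAAAAAAAABAAATCwAAEwsAAAABAAAAAAAAAAAAAAEBAQACAgIAAwMDAAQEBAAFBQUABgYGAAcHBwAICAgACQkJAAoKCgALCwsADAwMAA0NDQAODg4ADw8PABAQEAAREREAEhISABMTEwAUFBQAFRUVABYWFgAXFxcAGBgYABkZGQAaGhoAGxsbABwcHAAdHR0AHh4eAB8fHwAgICAAISEhACIiIgAjIyMAJCQkACUlJQAmJiYAJycnACgoKAApKSkAKioqACsrKwAsLCwALS0tAC4uLgAvLy8AMDAwADExMQAyMjIAMzMzADQ0NAA1NTUANjY2ADc3NwA4ODgAOTk5ADo6OgA7OzsAPDw8AD09PQA+Pj4APz8/AEBAQABBQUEAQkJCAENDQwBEREQARUVFAEZGRgBHR0cASEhIAElJSQBKSkoAS0tLAExMTABNTU0ATk5OAE9PTwBQUFAAUVFRAFJSUgBTU1MAVFRUAFVVVQBWVlYAV1dXAFhYWABZWVkAWlpaAFtbWwBcXFwAXV1dAF5eXgBfX18AYGBgAGFhYQBiYmIAY2NjAGRkZABlZWUAZmZmAGdnZwBoaGgAaWlpAGpqagBra2sAbGxsAG1tbQBubm4Ab29vAHBwcABxcXEAcnJyAHNzcwB0dHQAdXV1AHZ2dgB3d3cAeHh4AHl5eQB6enoAe3t7AHx8fAB9fX0Afn5+AH9/fwCAgIAAgYGBAIKCggCDg4MAhISEAIWFhQCGhoYAh4eHAIiIiACJiYkAioqKAIuLiwCMjIwAjY2NAI6OjgCPj48AkJCQAJGRkQCSkpIAk5OTAJSUlACVlZUAlpaWAJeXlwCYmJgAmZmZAJqamgCbm5sAnJycAJ2dnQCenp4An5+fAKCgoAChoaEAoqKiAKOjowCkpKQApaWlAKampgCnp6cAqKioAKmpqQCqqqoAq6urAKysrACtra0Arq6uAK+vrwCwsLAAsbGxALKysgCzs7MAtLS0ALW1tQC2trYAt7e3ALi4uAC5ubkAurq6ALu7uwC8vLwAvb29AL6+vgC/v78AwMDAAMHBwQDCwsIAw8PDAMTExADFxcUAxsbGAMfHxwDIyMgAycnJAMrKygDLy8sAzMzMAM3NzQDOzs4Az8/PANDQ0ADR0dEA0tLSANPT0wDU1NQA1dXVANbW1gDX19cA2NjYANnZ2QDa2toA29vbANzc3ADd3d0A3t7eAN/f3wDg4OAA4eHhAOLi4gDj4+MA5OTkAOXl5QDm5uYA5+fnAOjo6ADp6ekA6urqAOvr6wDs7OwA7e3tAO7u7gDv7+8A8PDwAPHx8QDy8vIA8/PzAPT09AD19fUA9vb2APf39wD4+PgA+fn5APr6+gD7+/sA/Pz8AP39/QD+/v4A////AIRsWDwkOFBUbIyUrLiQjJRkZHBAFChEYHiAnLS4iIR4ZFREIAw4XHR4lMC4qKiAcFxUPCAYVHB8jKy4xLS0dFA4VFxkaHSAhJisrMi8eEQsPEhUdJDIuJiQjJyodEwkIFx4bIioyLygeFhkcEw0IDR0nJCIpKy4oHhISFg8IChUdIScpJigqJyYaEwsODhQYISAtOzQnIiQmIRYLFhkXGCMlMzczKyMgHBkTChIWFhcaKCwqHxsZGhcTDwwYHB4fIiMhIxcXGRgTEAsUIiQlJCwmIBYPDQ8TDg4TKDMzLy0sKR0UERQSEhMgJzE1MzQyJh8XEg8UGh0dHycsMS8sJw="/>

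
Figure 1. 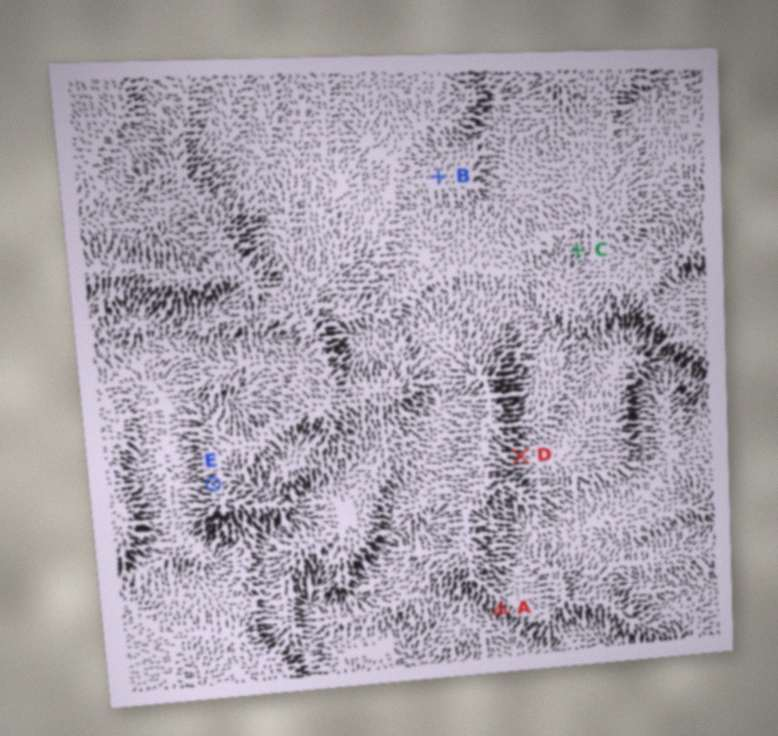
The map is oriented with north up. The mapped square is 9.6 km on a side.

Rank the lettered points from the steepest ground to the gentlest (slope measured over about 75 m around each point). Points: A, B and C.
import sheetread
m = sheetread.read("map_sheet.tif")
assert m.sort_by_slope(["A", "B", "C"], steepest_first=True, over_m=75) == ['A', 'C', 'B']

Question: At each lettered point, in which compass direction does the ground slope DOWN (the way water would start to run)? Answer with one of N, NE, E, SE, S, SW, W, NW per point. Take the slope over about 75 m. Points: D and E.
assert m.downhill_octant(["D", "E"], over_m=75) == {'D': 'E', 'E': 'W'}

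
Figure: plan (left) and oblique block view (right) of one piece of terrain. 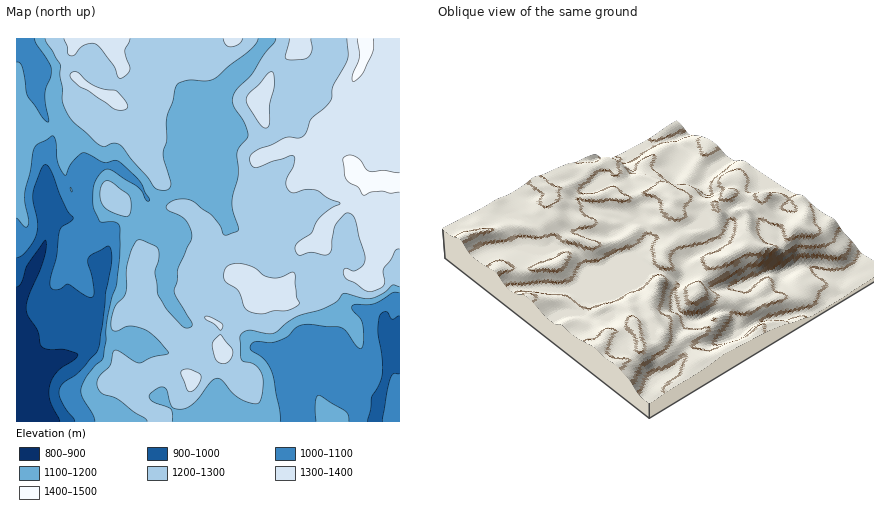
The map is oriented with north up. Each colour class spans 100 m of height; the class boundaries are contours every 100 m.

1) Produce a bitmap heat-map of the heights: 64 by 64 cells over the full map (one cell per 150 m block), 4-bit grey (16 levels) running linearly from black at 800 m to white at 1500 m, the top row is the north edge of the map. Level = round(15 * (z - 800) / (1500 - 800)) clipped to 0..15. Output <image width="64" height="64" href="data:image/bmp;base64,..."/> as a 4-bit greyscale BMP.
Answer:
<image width="64" height="64" href="data:image/bmp;base64,Qk12CAAAAAAAAHYAAAAoAAAAQAAAAEAAAAABAAQAAAAAAAAIAAATCwAAEwsAABAAAAAAAAAAAAAAABEREQAiIiIAMzMzAERERABVVVUAZmZmAHd3dwCIiIgAmZmZAKqqqgC7u7sAzMzMAN3d3QDu7u4A////ACIiIiI0VWeIiIiJmamIiIiIiIiIiIdlVVZ3d3ZlREVWIiIiI0VWZ4iIiJmZmYiIiIiIiIiIh2VVVnd3dmVURVYiIiIkVWZ4iIiZmZmZmZiIiIiIiIiHZVVWd3ZmZlREViIiIjRWZ3iIiZqZmZmZmYiIiIiZmIdlVVZ3ZmZlVERVIiIiNVZniJmZqpmZmZqqmIiImZmYdlVVVmZlVVVURFUiIiI1VmeImZqqmZmZmrupiImZmZh2VVVmZlVVVVVEVSIiIjRVZ4maqqqZmZmau7mIiZmZmHZVVWZlVVVVZURFIiIiI0RWeJqqqpmZmau7upmZmZmYdlVVZmVVVVZlVEQiIiIiM0VniaqpmZmaq7u6qqmZmZh2VVZmVVVVVmVURCIiIiIiNGd4mqmZmZqqqqqqqpmZh2VVZmZVVVVmZlREIiIiIiIjRniZmIiZmZmqqqu7qYh2ZVVmZVVVVmZlVEQRIiIiIiI1aJmIiIiJmaqqq8uod2ZVVmZlVVVWZmVURBEiIiIiIjRoiIiIiJmaqqqry6h2ZmZmZmVVVWZmZUREESIjMzMyI1eIiIiImqq6qqu6mHd3d2ZmVVVWZndlREQRIiMzMzIjV4iIiImqqqqZq7qZiIiIdmZmZmZmd2VERBEiMzMzMiNYmYiJmqqpmZqruqmZmZmHZmZmZmd3ZUREEiMzNEMyI0iZmZmqqpiJqru6qqqqqph3d3d3d3dlREQSIzNEQzIjR5qqqqqpiImruqqqqqqqqZiHd3d3dmVERBIzNEQzMzNHmqqqqpmImqqqqqq7u7u7qpmIh3dmZVREEjNERDMzM0aJqqqZmImaqqqqq7u7u7u7qqmYd2ZmZVUSM0RERERERniaqZmIiaqqqqqru7u7u7uqqqmIiIh2VSIjRERERVRFeJqpmYiZqqqqqqu8zMy7uqqqqZmaqph2IiNERERVVEVnmamZiJmqqqqru8zMy7u6qqqpmqu7uogiIjRVRVVERGeaqZmIiaqqqru7zLu7u7qqqqqru7y7mjIiNFVVVUREZ5qpmIiJqqqqu7zLu6q7uqqqqru7vLqaMiI0RVVVRERXmqmYiImaqqq7u7u6qqq6qqqqu7u7u6pDIiNERVRERFeJqZmIiZqqqqu7qqqqqqqqqqqqqru7qkQiI0RFVUREV4mZmYiImaqqqqqpmZmaq6qrqqqqu7u6VDIjRVVVVERXiZmZiIiZmZmaqpmZmZq7u7u6qqq7u7tVQyNFVVVVVFeJmZiHeImZmZmZmZmZmru7u7qqq7u7u2ZUIkVVZmVVV4iYiId4iZmZmZmZmZmaq7u7uqqru7zMZmQyRVZmZmVXiIiId3iJmZmZmZmZmZmaq7u6qqu7zMxmZDI0VWZmZmeIiHd3eImZmZiJmZmZmZqru7qqq8zMzGdkMjREVmZnd4iHd3eImZmZiJmqmZmZmaq7u6q7zMzMd2QyM0RVZniJmHd3iImZmZiImaqZmZmaqqu7u7zMzMx3VDIzRVVniaqYd3eJmZmYiIiaqpmaqqqqqru7vMzMzHZTIjRWVWeaqph3d4mZmYiIiJqqmZqqqqqqu7vMzMzMdlMiNGZlaJqpmHZ3iIiIiIiImqqZmqqqqqu7vM3d3d12UzNFZmVompmHd3iIiIiIiIiaqpmaq7u7u7zM3d3d3XdUM0VmZWeZmHdniZmIiIiIiImqmaqru7u7zM3d3d3dd2QzRmZlV4iHZniaqYiIiIiIiaqqqqu7u7vM3d3d3d13ZURWZmVWd3ZniaqoiIiIiIiJqqqqq7u7vMzd3d3d3YdlRGd2ZlZmZniaqpiIiIiIiImruqqqu7vMzd3d3N3ch3VVZ3ZmZndniaqpmIiIiIiIiau7u7u7vMzd3d3MzMyHdlVnd2ZniHiJqqmYiIiIiIiJq7u7u7u8zd3d3czMzId2Zmd3d3iIiJqqmZiIiIiIiImqu7u7u8zN3d3MzMzMd3dmZ3d3iZmZqqqZmIiIiIiIiJqqq7u7vMzMzMzMzMx3d3Znd3iZmZqqqpmYiIiIiIiImaqqu7u7zMzMzMzMzHd3d3eIiZmqqqqqqpiIiIiIiIiZqqqqqrvMzMzMzMzMd3d2d4iaqqqqqqqqmIiIiIiIiJq7uqqqu7zMzMzMzMx3d2Z4iaqqqqqqqqqYiIiIiIiImru6qqq7vMzMzMzMzHd3Z3iaqqqqqqqqqZiIiIiIiImru7qqqqq7zMzMzMzMd3ZniJqqqqu7uqmZmYiIiIiImau7uqqqqqu8zMzMzMx3ZmeImqqqu7u6mZmZiIiIiIiavMu6qqqqqrvMzMzMzHZmZ4iaqru7u6qZmZmIiIiIiJq7y7qqqqqqu8zMzMzMdmZniJq7u7u7qpmZmZiIiIiIiau7u6qqqqq7zczMzMx2Zmd4q7u6qruqmZmZmYiIiIiImru7qqqqqqvN3MzMzHZmZnmru6qqu7qZmZmZmZmZiIiJq7uqqqqqq7zdzMzMdmZmeau6qqq7uqmZmZmZmZmYiIiau6qqqqqqvN3czMxmZmZ5qqqqqru6qpmZmZmZqpmIiJqru7uqqqq73dzMzGZmZ4mqqqqru7qqqqqZmZmqqZiIiaq7u7qqqqvN3czMZmZomru6qru7uqqqqqmZmaqqqZiJmqu7u6qqq83dzMxmZniau7uru7u6qqqrqZmZmqu6mYiZq7u7qqqrze3MzGZniaq7u7u8y7uqqqupmZmqu7upiImru7uqqqvN7czM"/>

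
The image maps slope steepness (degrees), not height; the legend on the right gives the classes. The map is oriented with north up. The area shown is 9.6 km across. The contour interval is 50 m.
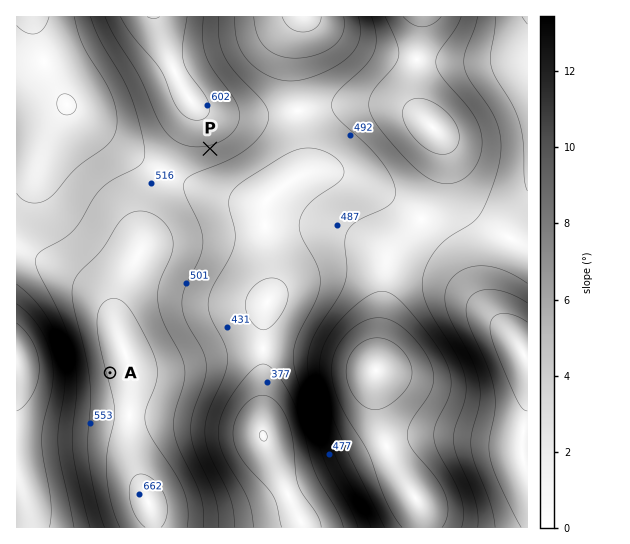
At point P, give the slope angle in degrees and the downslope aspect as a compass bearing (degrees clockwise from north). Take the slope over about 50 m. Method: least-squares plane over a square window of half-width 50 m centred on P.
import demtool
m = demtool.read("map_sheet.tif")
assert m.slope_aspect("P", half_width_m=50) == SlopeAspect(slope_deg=7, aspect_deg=166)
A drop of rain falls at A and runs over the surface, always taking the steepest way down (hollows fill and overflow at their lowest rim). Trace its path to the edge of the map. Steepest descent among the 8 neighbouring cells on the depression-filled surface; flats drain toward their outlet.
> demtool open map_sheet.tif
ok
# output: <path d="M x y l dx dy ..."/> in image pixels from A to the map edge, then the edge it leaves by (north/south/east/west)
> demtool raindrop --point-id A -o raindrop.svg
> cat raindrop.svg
<path d="M110 373l-84 0-9-10"/>
exit: west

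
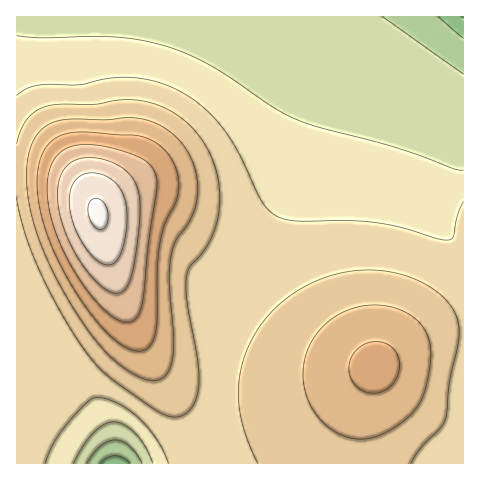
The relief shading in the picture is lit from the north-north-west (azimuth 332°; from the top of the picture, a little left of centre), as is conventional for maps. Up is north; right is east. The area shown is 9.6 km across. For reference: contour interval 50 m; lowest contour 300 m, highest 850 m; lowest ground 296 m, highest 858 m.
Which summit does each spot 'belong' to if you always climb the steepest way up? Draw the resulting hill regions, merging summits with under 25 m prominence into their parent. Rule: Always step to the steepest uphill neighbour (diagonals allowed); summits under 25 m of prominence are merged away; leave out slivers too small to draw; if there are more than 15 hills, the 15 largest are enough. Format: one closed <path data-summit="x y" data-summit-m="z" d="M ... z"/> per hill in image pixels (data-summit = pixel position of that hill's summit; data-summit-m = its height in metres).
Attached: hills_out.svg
<path data-summit="98 214" data-summit-m="858" d="M351 16l-335 1 0 277 21 25 34 58 31 42 8 20 5 25 63 0 10-5 16-18 9-27 3-25-2-28-7-56 24-24 23-29 19-29 16-31 13-32 29-93z"/><path data-summit="376 367" data-summit-m="663" d="M463 16l-110 0-2 2-20 49-29 93-15 36-33 56-23 29-24 24 9 77-3 32-6 20-8 14-11 11-9 5 285-1 0-215-16-14-7-17 0-22 2-10 21-52z"/><path data-summit="17 463" data-summit-m="545" d="M17 295l-1 168 97 1-1-20-10-25-31-42-34-58z"/>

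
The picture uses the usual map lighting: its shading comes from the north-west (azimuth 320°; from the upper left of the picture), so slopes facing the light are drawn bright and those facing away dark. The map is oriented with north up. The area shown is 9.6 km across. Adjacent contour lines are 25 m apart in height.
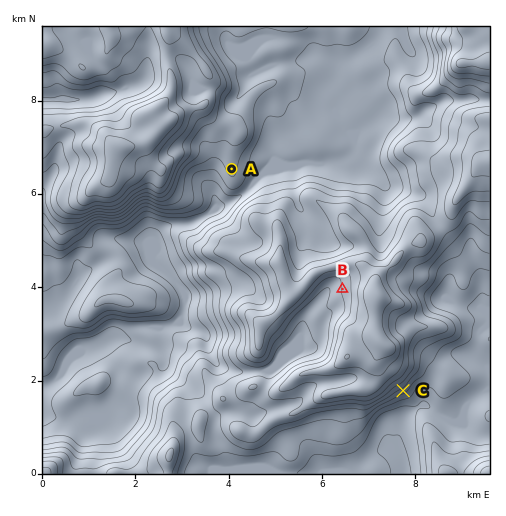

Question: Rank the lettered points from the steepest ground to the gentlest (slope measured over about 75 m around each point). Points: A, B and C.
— C B A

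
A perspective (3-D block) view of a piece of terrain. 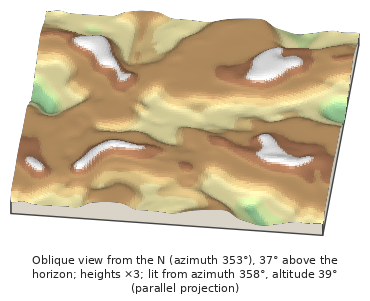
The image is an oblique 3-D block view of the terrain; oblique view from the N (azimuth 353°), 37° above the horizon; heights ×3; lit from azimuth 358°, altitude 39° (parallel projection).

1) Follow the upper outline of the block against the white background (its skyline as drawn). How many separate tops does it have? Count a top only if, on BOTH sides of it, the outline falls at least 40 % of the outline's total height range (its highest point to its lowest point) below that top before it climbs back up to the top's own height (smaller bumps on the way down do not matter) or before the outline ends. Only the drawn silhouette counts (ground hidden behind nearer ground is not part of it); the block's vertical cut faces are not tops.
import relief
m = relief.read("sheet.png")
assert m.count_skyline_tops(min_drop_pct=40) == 0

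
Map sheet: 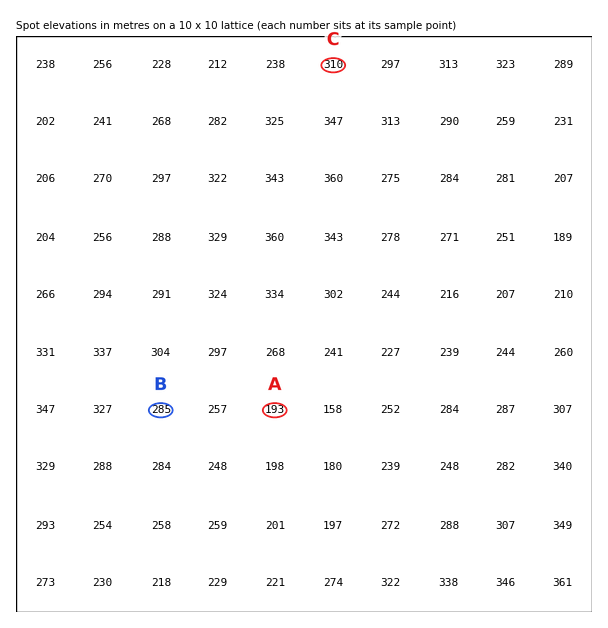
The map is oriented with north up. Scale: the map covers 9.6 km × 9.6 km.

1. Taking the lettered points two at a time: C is above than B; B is above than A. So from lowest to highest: A B C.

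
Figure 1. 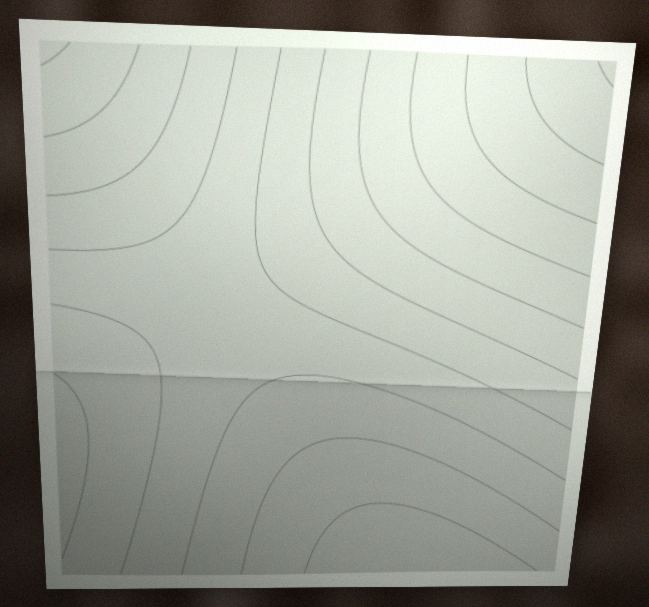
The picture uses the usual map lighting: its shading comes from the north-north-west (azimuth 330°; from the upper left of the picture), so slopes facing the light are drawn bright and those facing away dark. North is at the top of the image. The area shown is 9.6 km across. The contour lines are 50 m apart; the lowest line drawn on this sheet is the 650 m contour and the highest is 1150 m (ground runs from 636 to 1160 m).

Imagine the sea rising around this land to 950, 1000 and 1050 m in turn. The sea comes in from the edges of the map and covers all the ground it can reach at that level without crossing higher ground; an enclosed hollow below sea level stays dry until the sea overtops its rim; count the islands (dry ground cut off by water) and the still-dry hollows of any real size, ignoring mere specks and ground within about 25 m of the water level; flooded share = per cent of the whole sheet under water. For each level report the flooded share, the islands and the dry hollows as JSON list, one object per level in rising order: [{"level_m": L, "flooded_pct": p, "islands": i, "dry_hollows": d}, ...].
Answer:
[{"level_m": 950, "flooded_pct": 83, "islands": 0, "dry_hollows": 0}, {"level_m": 1000, "flooded_pct": 89, "islands": 0, "dry_hollows": 0}, {"level_m": 1050, "flooded_pct": 94, "islands": 0, "dry_hollows": 0}]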